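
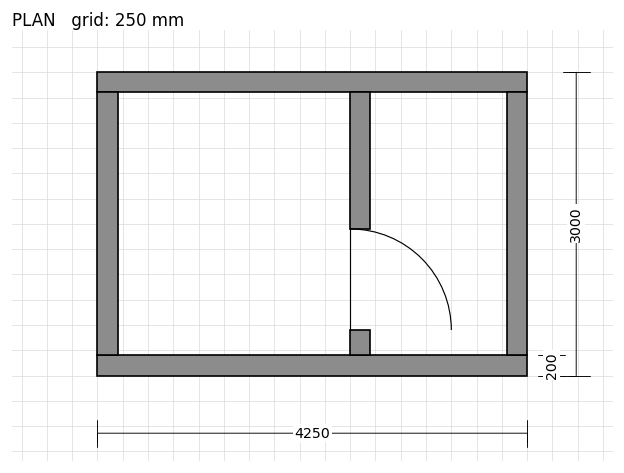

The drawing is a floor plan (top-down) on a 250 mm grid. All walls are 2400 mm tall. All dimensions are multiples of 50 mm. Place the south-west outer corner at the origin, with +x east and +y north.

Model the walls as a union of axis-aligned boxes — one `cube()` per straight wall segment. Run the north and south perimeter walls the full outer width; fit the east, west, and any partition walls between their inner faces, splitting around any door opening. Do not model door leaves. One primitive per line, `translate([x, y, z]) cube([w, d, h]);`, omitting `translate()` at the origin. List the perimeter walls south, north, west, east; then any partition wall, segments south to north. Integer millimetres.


cube([4250, 200, 2400]);
translate([0, 2800, 0]) cube([4250, 200, 2400]);
translate([0, 200, 0]) cube([200, 2600, 2400]);
translate([4050, 200, 0]) cube([200, 2600, 2400]);
translate([2500, 200, 0]) cube([200, 250, 2400]);
translate([2500, 1450, 0]) cube([200, 1350, 2400]);


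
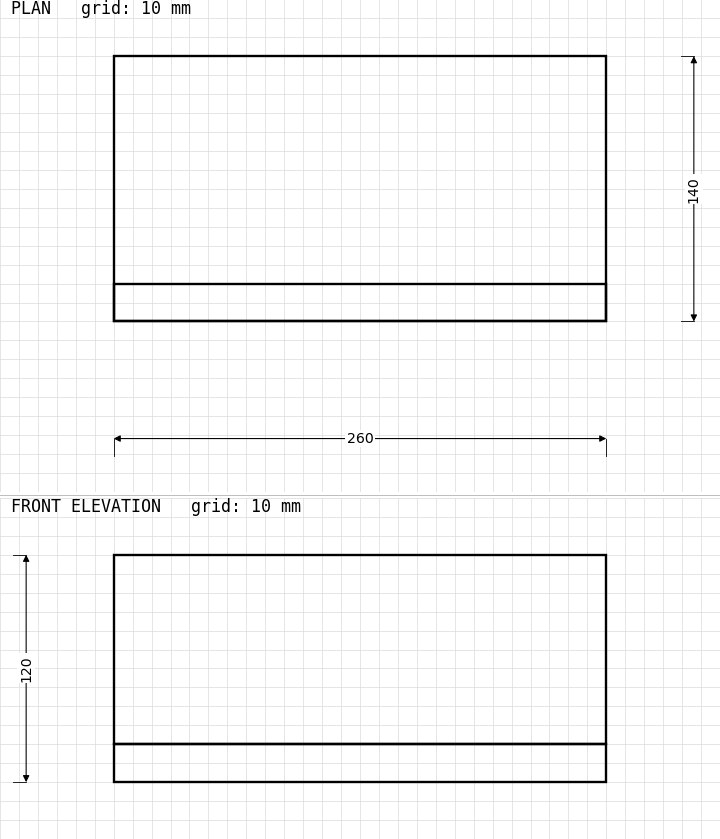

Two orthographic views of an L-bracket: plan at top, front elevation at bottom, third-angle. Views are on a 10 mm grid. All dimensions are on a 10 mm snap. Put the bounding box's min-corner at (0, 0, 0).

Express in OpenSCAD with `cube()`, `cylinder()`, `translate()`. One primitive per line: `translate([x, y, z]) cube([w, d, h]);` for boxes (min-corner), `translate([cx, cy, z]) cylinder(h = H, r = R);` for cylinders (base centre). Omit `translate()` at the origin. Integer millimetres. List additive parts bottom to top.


cube([260, 140, 20]);
translate([0, 0, 20]) cube([260, 20, 100]);


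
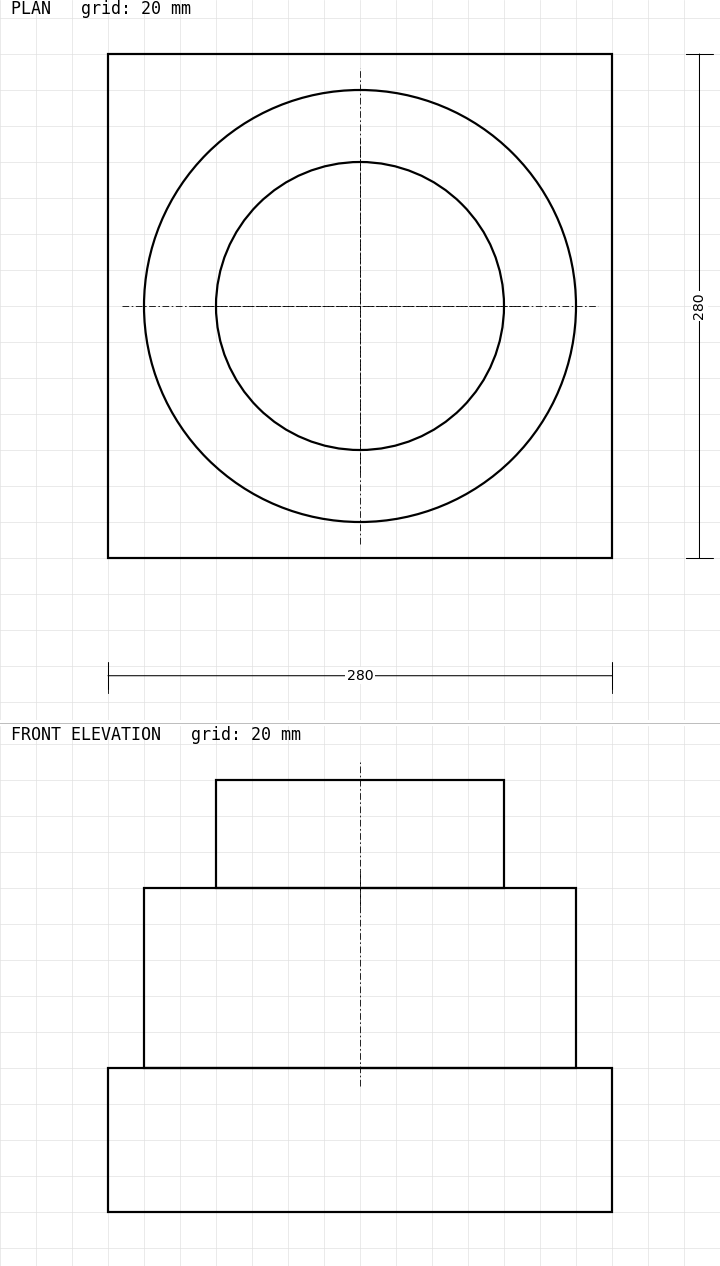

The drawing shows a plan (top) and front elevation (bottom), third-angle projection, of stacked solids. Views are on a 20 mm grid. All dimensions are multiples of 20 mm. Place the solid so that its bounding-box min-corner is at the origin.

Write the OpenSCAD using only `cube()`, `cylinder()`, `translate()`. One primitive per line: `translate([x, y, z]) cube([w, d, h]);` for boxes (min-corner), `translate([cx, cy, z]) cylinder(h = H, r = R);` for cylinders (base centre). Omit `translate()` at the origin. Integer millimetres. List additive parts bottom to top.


cube([280, 280, 80]);
translate([140, 140, 80]) cylinder(h = 100, r = 120);
translate([140, 140, 180]) cylinder(h = 60, r = 80);


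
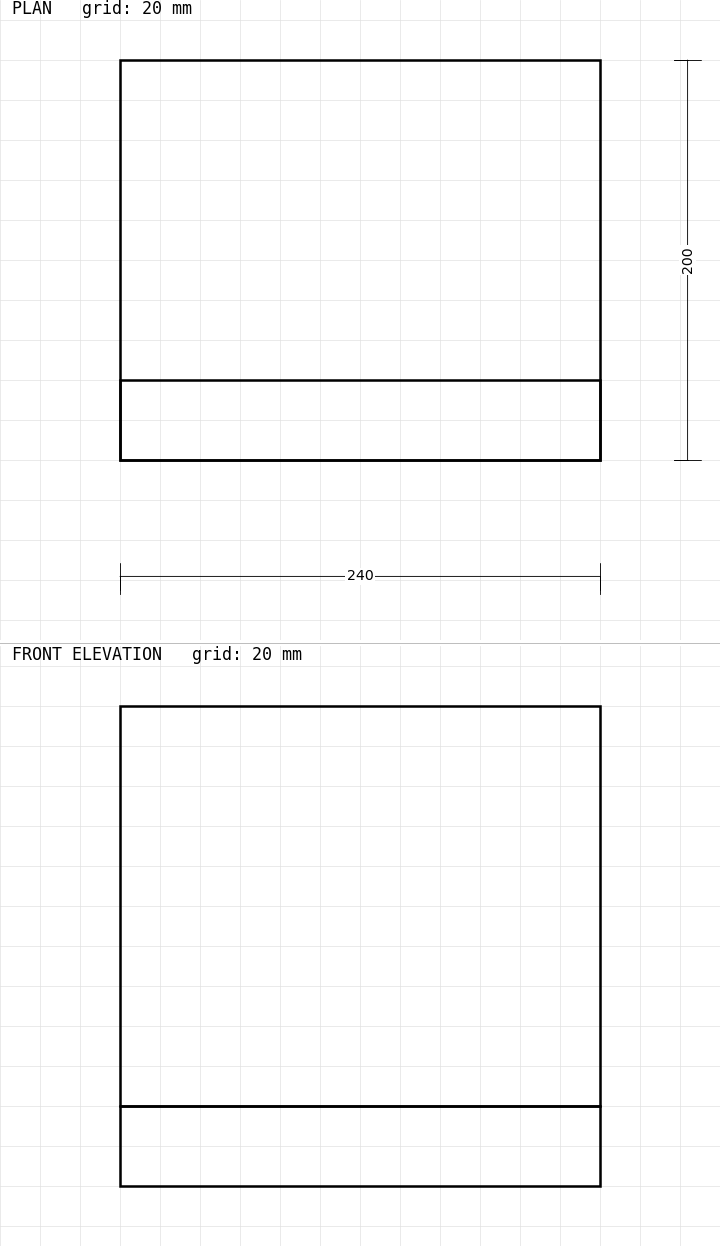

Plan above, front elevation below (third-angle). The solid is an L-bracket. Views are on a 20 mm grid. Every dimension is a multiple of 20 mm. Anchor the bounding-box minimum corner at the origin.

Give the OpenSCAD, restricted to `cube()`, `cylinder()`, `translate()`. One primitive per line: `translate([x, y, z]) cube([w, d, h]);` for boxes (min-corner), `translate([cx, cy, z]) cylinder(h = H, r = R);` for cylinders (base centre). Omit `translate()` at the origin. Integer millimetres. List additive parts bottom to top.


cube([240, 200, 40]);
translate([0, 0, 40]) cube([240, 40, 200]);


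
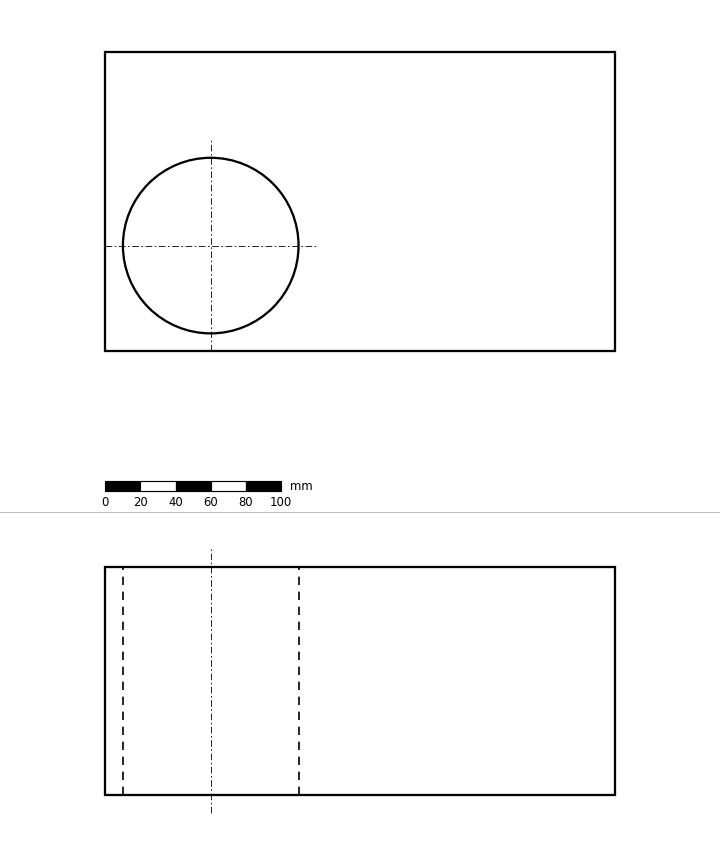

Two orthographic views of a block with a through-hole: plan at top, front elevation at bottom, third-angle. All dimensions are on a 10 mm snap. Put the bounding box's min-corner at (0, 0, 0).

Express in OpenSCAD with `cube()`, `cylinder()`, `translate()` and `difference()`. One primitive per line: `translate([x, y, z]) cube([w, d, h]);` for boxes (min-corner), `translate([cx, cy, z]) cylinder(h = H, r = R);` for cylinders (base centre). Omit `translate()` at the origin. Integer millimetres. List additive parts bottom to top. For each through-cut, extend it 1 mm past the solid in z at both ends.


difference() {
  cube([290, 170, 130]);
  translate([60, 60, -1]) cylinder(h = 132, r = 50);
}


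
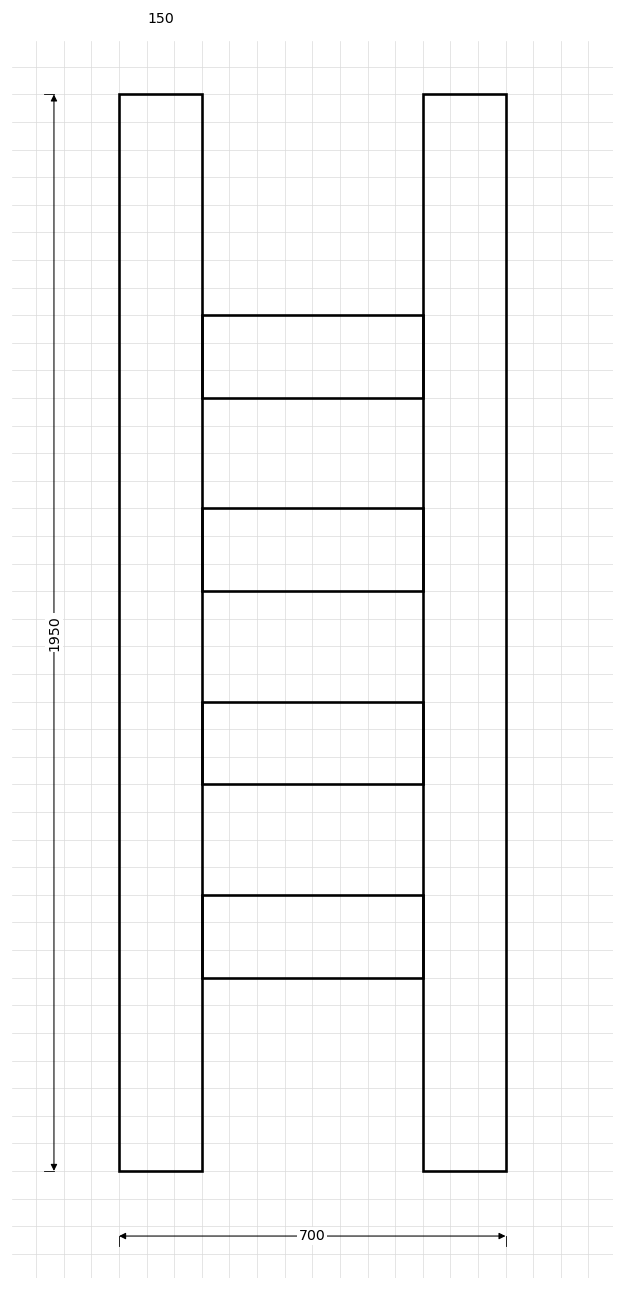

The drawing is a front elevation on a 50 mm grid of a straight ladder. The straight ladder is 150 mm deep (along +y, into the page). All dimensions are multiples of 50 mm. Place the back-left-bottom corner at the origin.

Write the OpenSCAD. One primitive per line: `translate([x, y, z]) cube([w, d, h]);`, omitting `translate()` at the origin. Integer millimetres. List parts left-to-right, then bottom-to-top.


cube([150, 150, 1950]);
translate([150, 0, 350]) cube([400, 150, 150]);
translate([150, 0, 700]) cube([400, 150, 150]);
translate([150, 0, 1050]) cube([400, 150, 150]);
translate([150, 0, 1400]) cube([400, 150, 150]);
translate([550, 0, 0]) cube([150, 150, 1950]);


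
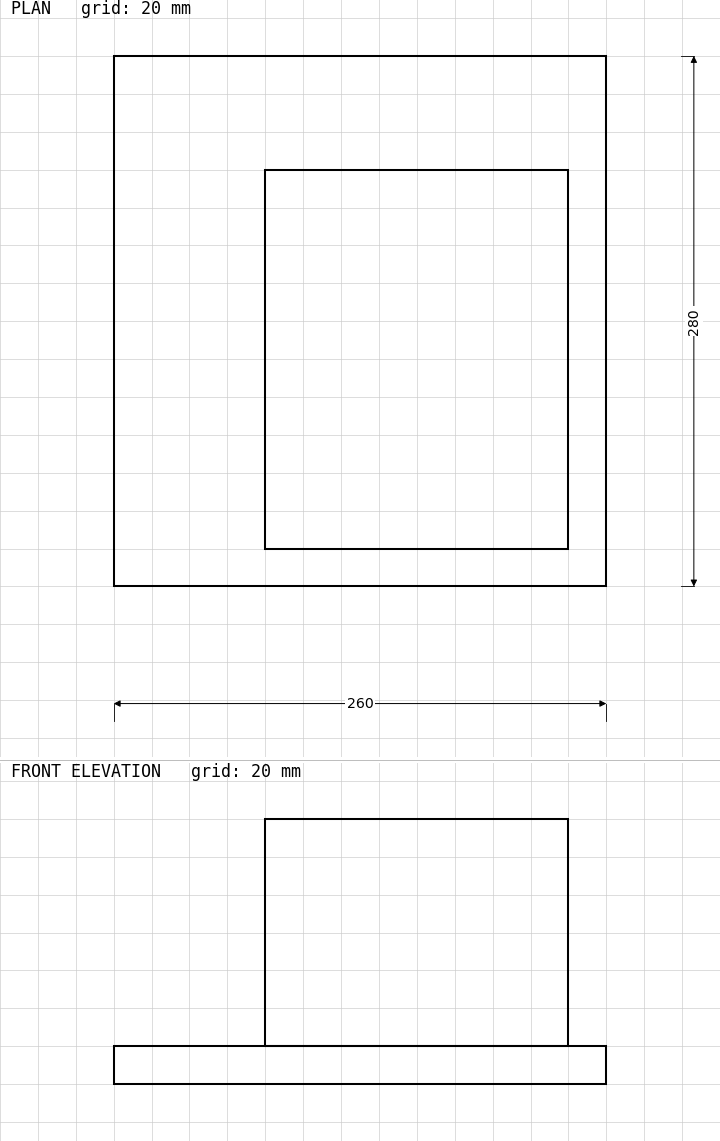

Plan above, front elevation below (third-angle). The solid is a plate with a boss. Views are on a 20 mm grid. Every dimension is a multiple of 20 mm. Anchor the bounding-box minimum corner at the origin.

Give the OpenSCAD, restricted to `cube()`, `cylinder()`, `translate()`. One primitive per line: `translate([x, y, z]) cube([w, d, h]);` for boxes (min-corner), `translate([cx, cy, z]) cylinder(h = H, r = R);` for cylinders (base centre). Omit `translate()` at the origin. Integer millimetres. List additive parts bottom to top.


cube([260, 280, 20]);
translate([80, 20, 20]) cube([160, 200, 120]);


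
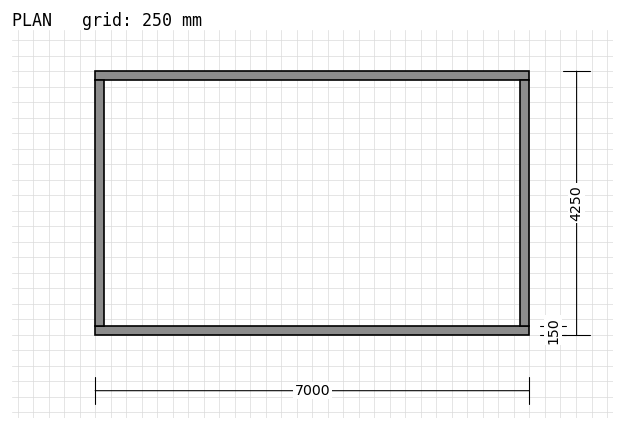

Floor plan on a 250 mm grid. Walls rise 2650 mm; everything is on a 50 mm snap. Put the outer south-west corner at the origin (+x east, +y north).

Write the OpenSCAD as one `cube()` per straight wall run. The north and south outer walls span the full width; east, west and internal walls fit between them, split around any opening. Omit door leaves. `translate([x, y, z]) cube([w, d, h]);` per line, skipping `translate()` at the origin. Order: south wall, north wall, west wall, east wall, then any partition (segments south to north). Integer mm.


cube([7000, 150, 2650]);
translate([0, 4100, 0]) cube([7000, 150, 2650]);
translate([0, 150, 0]) cube([150, 3950, 2650]);
translate([6850, 150, 0]) cube([150, 3950, 2650]);


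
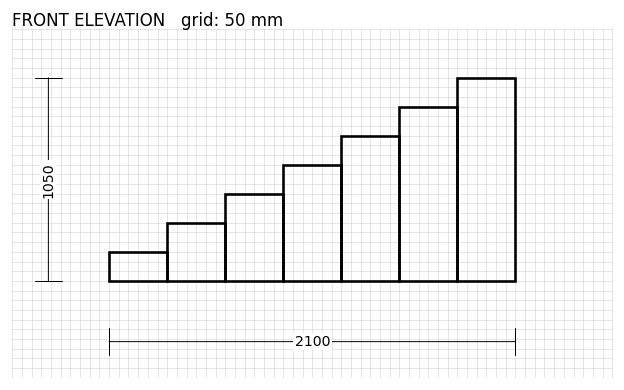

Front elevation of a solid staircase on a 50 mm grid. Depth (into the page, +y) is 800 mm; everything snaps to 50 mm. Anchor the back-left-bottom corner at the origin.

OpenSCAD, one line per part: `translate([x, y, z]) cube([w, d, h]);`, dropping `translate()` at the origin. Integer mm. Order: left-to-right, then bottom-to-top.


cube([300, 800, 150]);
translate([300, 0, 0]) cube([300, 800, 300]);
translate([600, 0, 0]) cube([300, 800, 450]);
translate([900, 0, 0]) cube([300, 800, 600]);
translate([1200, 0, 0]) cube([300, 800, 750]);
translate([1500, 0, 0]) cube([300, 800, 900]);
translate([1800, 0, 0]) cube([300, 800, 1050]);


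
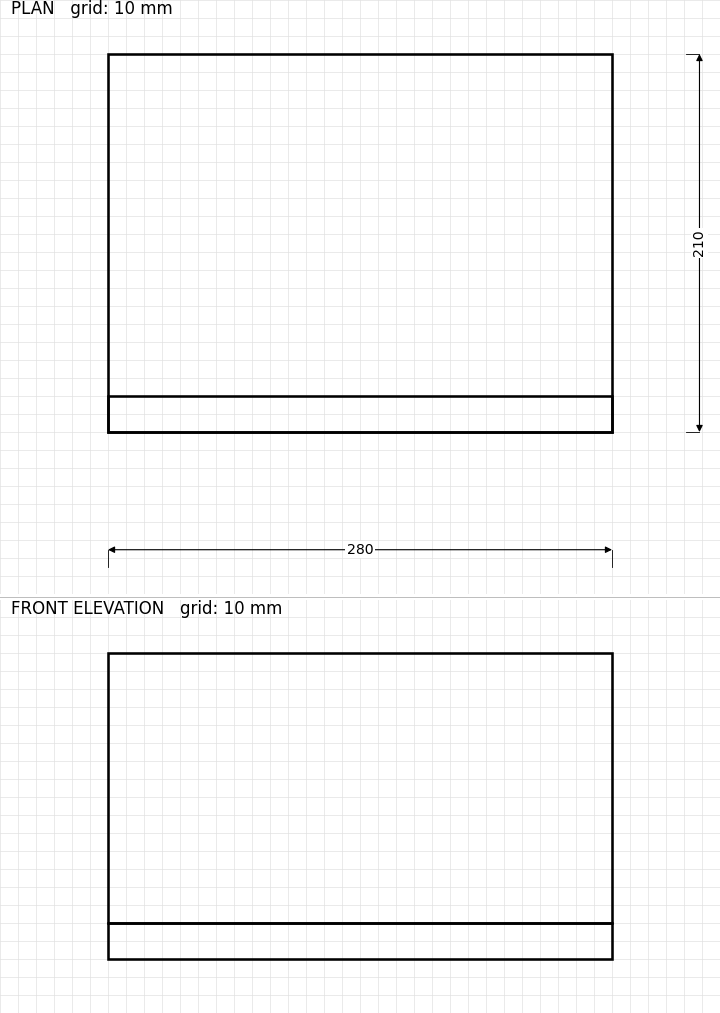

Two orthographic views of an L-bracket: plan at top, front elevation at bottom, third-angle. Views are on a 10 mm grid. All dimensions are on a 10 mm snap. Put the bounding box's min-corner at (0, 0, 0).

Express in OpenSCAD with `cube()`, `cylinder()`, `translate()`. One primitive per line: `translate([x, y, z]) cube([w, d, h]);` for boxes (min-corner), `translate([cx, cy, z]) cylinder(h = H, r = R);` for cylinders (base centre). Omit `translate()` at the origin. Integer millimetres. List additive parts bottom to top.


cube([280, 210, 20]);
translate([0, 0, 20]) cube([280, 20, 150]);


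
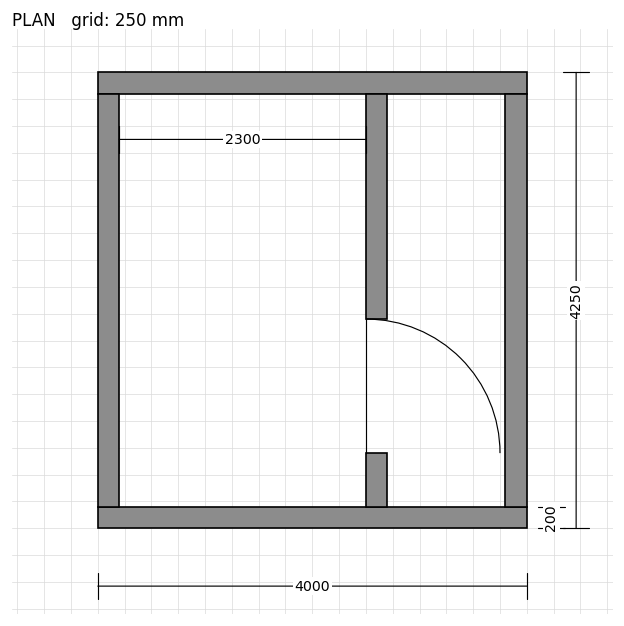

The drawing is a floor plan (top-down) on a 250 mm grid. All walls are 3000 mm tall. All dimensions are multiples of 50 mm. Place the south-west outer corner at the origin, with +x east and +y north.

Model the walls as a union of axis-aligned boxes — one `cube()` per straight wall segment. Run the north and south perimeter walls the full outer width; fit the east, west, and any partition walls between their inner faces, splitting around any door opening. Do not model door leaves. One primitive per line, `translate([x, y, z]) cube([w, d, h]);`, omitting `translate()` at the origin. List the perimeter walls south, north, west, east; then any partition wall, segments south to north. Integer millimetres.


cube([4000, 200, 3000]);
translate([0, 4050, 0]) cube([4000, 200, 3000]);
translate([0, 200, 0]) cube([200, 3850, 3000]);
translate([3800, 200, 0]) cube([200, 3850, 3000]);
translate([2500, 200, 0]) cube([200, 500, 3000]);
translate([2500, 1950, 0]) cube([200, 2100, 3000]);


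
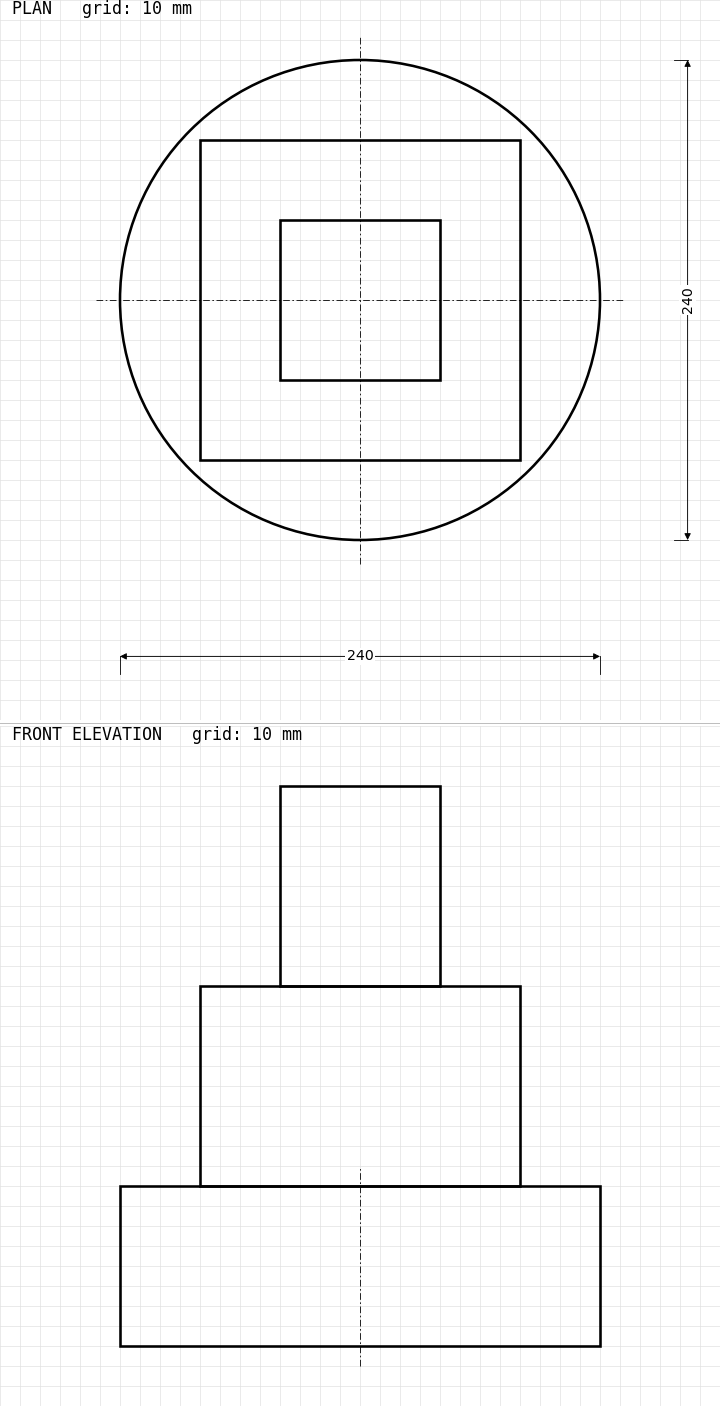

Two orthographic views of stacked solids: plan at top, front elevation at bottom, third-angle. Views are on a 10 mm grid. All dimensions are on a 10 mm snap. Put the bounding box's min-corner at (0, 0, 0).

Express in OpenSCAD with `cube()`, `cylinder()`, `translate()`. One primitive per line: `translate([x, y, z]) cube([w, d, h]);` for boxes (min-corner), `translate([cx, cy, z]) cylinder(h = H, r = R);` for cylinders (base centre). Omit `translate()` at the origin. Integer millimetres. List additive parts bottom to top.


translate([120, 120, 0]) cylinder(h = 80, r = 120);
translate([40, 40, 80]) cube([160, 160, 100]);
translate([80, 80, 180]) cube([80, 80, 100]);


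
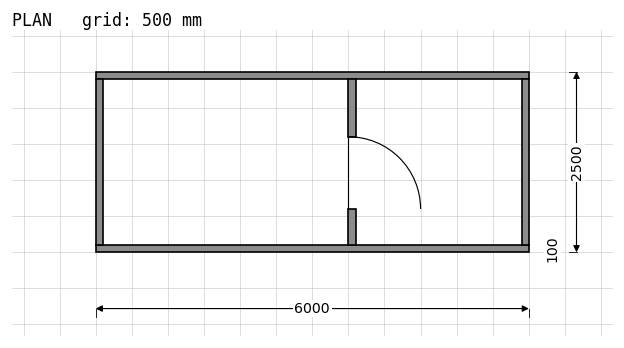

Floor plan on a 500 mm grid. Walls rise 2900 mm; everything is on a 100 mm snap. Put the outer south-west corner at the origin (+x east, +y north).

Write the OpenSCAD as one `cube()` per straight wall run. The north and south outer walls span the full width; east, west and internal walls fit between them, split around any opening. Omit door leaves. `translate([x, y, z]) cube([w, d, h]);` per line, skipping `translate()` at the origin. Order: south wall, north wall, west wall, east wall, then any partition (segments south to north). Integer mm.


cube([6000, 100, 2900]);
translate([0, 2400, 0]) cube([6000, 100, 2900]);
translate([0, 100, 0]) cube([100, 2300, 2900]);
translate([5900, 100, 0]) cube([100, 2300, 2900]);
translate([3500, 100, 0]) cube([100, 500, 2900]);
translate([3500, 1600, 0]) cube([100, 800, 2900]);


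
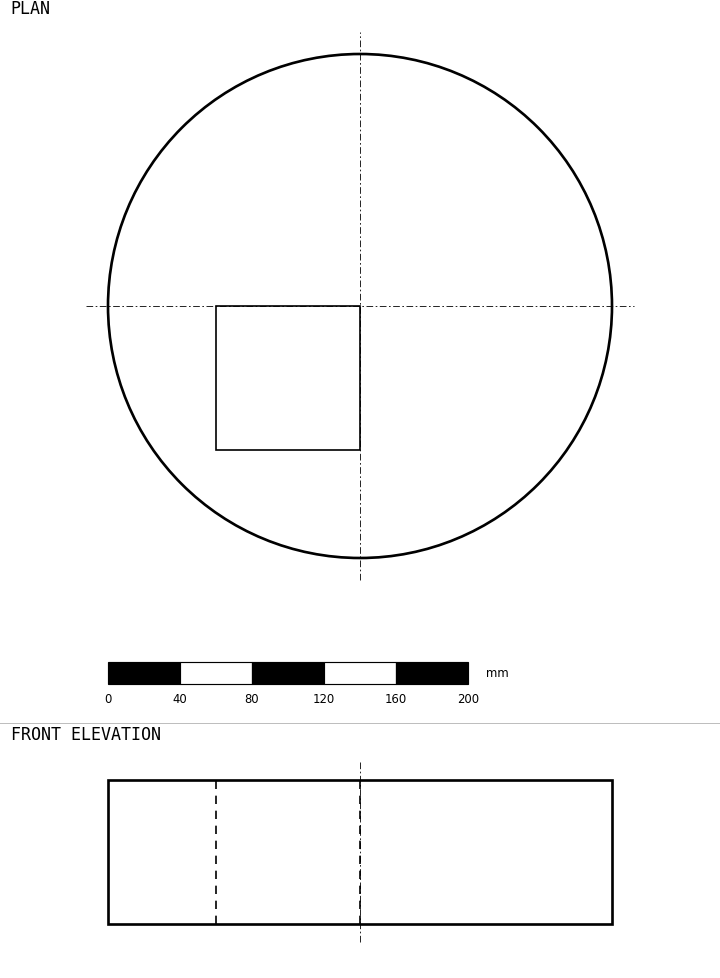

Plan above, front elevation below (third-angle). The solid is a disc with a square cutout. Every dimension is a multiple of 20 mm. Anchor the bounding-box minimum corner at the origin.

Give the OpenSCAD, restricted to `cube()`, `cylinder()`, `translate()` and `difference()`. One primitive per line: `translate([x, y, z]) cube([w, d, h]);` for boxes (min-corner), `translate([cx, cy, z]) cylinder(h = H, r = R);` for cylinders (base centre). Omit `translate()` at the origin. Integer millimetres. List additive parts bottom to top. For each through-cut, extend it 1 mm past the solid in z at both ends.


difference() {
  translate([140, 140, 0]) cylinder(h = 80, r = 140);
  translate([60, 60, -1]) cube([80, 80, 82]);
}


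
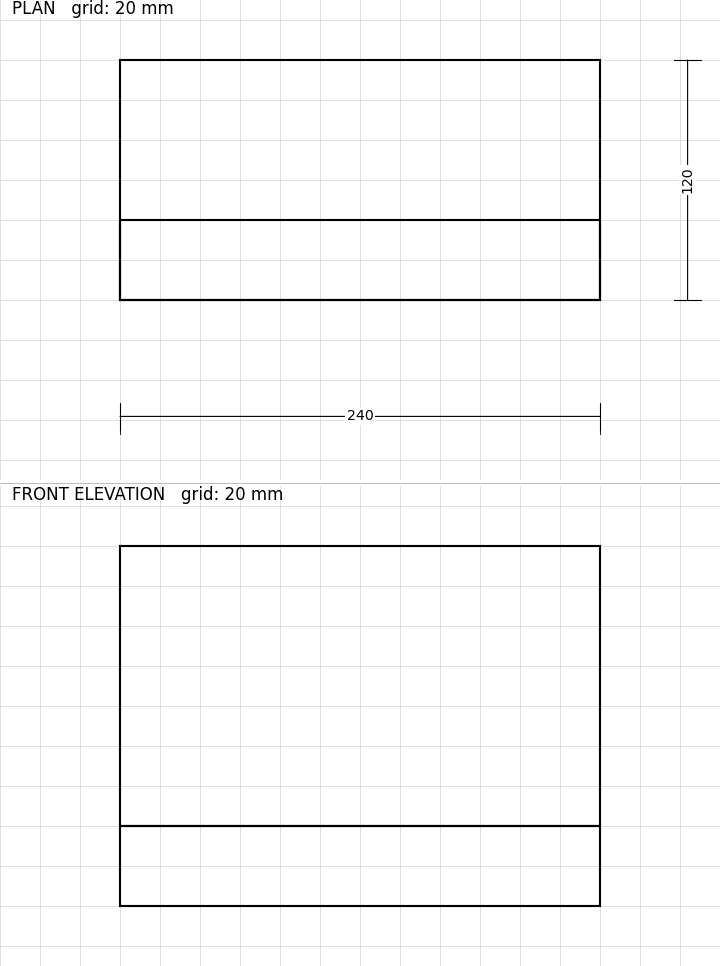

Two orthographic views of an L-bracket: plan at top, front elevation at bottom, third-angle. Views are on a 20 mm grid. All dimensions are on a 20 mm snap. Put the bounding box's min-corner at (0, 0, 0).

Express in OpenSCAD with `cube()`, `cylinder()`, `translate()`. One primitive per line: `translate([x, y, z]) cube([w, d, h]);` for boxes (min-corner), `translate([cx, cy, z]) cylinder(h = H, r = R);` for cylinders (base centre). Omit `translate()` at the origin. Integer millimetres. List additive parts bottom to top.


cube([240, 120, 40]);
translate([0, 0, 40]) cube([240, 40, 140]);


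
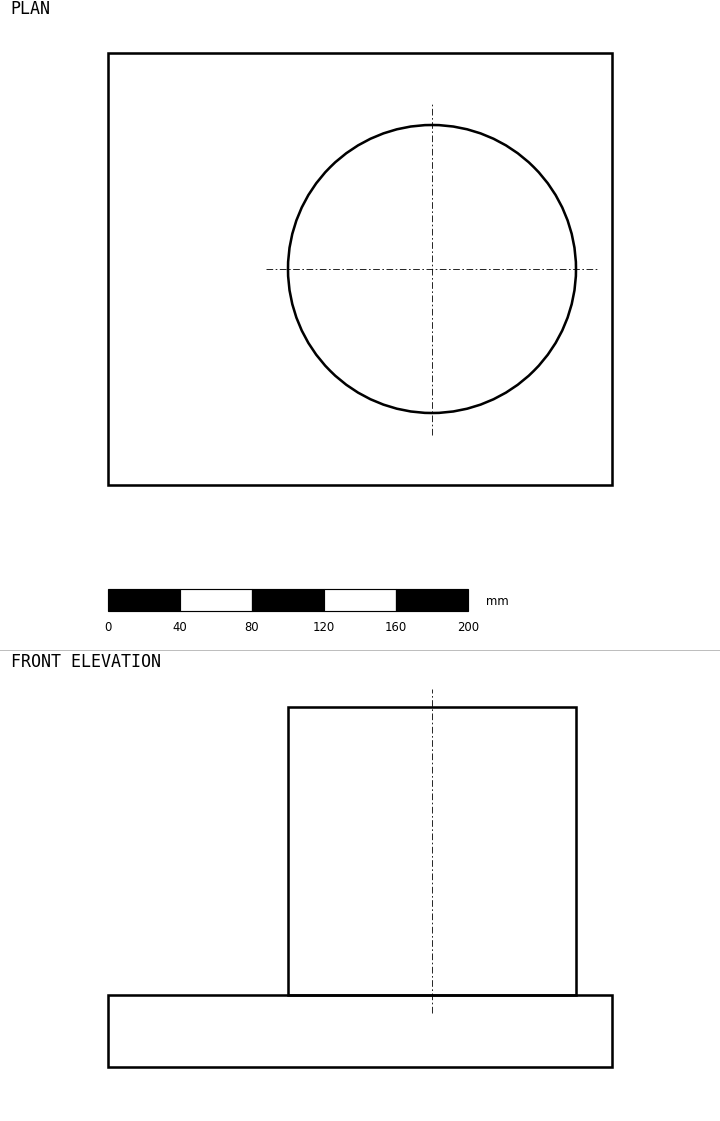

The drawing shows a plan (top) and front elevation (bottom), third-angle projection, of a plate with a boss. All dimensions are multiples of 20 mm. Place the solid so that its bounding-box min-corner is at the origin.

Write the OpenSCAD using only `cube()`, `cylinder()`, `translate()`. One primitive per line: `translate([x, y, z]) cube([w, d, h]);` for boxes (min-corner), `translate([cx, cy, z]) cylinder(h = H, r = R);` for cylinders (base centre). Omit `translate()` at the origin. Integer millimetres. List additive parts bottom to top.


cube([280, 240, 40]);
translate([180, 120, 40]) cylinder(h = 160, r = 80);


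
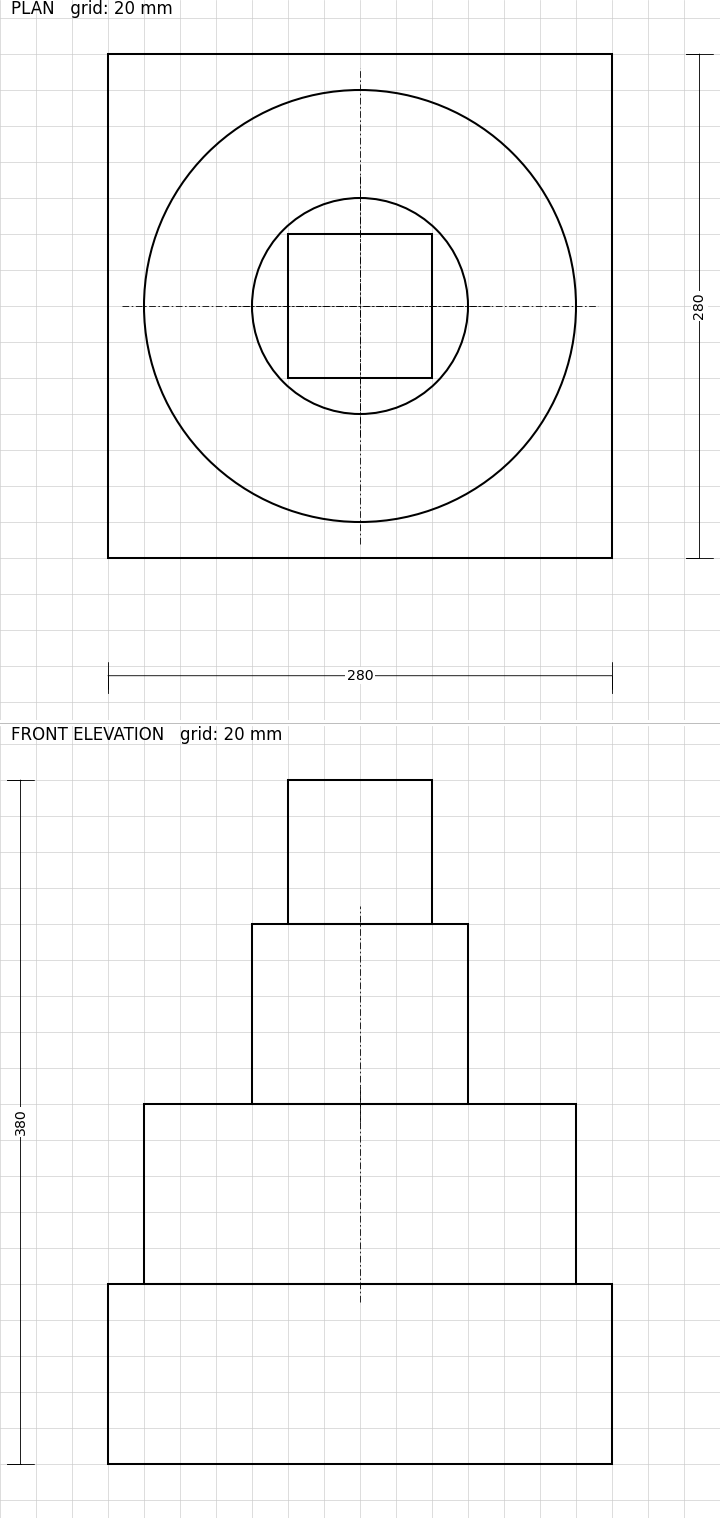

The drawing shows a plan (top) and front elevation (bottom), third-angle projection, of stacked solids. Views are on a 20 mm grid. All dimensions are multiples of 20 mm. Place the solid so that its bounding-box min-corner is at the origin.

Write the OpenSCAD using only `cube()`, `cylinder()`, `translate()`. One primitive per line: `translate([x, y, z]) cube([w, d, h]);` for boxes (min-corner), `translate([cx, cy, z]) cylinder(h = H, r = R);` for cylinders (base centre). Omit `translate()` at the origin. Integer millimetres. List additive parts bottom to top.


cube([280, 280, 100]);
translate([140, 140, 100]) cylinder(h = 100, r = 120);
translate([140, 140, 200]) cylinder(h = 100, r = 60);
translate([100, 100, 300]) cube([80, 80, 80]);


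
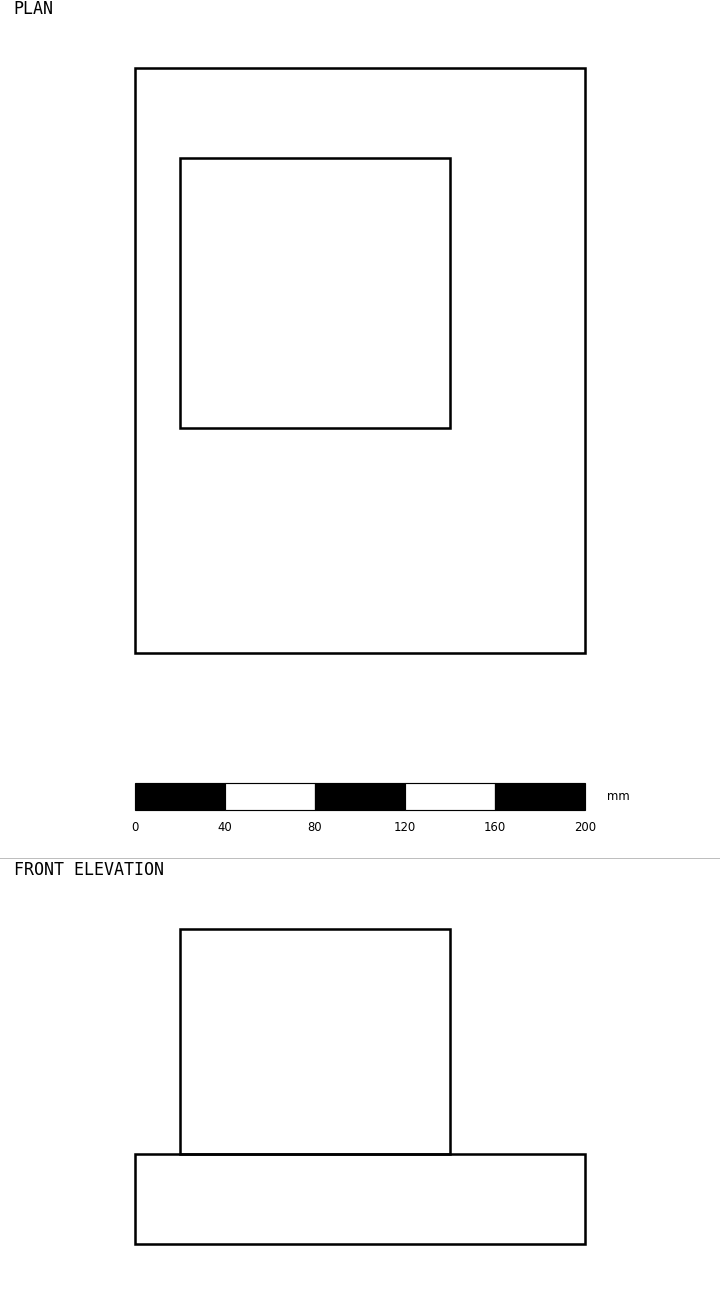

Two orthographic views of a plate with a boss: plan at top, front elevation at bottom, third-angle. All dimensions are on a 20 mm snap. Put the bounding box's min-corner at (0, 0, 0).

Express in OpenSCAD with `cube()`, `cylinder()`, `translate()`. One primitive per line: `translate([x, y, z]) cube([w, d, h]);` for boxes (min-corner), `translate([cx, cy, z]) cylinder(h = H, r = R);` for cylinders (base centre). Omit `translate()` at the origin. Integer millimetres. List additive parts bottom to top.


cube([200, 260, 40]);
translate([20, 100, 40]) cube([120, 120, 100]);


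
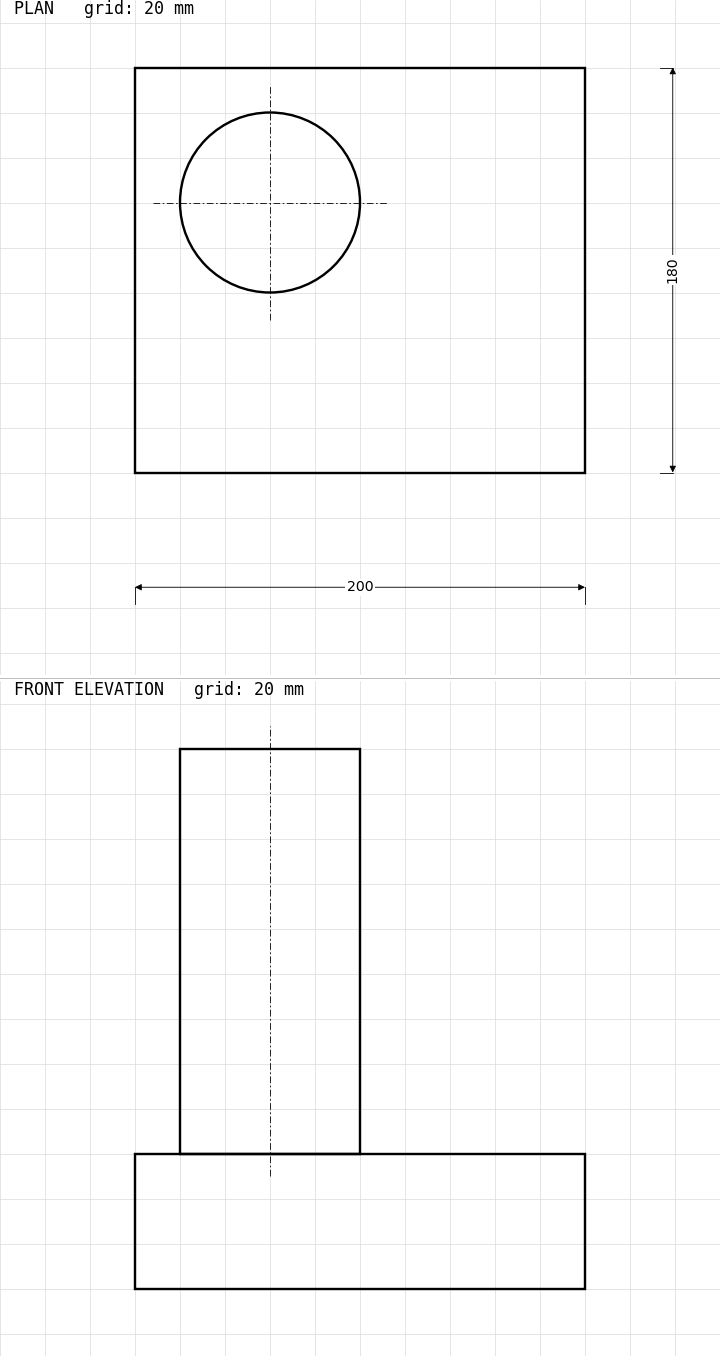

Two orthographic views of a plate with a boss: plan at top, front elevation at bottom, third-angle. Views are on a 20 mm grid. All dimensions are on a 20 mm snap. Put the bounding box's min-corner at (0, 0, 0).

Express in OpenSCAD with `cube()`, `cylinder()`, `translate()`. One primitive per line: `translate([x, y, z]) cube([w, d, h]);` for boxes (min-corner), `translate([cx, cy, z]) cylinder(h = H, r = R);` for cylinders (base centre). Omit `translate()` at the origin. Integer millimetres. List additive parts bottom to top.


cube([200, 180, 60]);
translate([60, 120, 60]) cylinder(h = 180, r = 40);


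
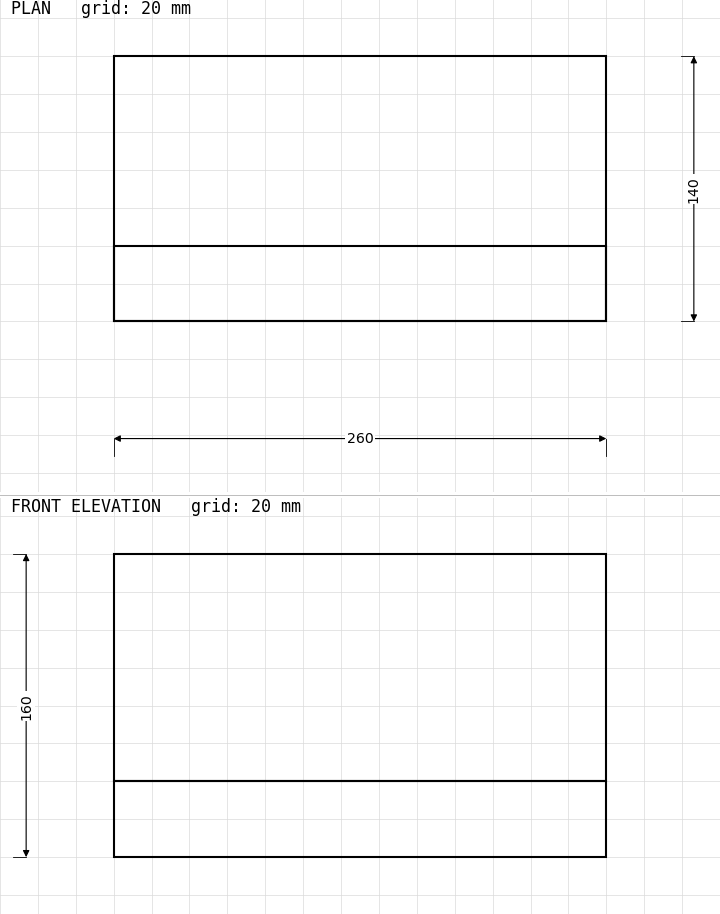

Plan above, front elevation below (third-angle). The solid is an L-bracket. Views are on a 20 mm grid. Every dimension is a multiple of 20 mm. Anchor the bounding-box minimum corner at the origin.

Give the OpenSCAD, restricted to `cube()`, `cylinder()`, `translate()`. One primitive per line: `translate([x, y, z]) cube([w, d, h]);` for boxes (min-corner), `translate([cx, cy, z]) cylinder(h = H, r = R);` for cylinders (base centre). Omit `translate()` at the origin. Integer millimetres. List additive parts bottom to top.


cube([260, 140, 40]);
translate([0, 0, 40]) cube([260, 40, 120]);


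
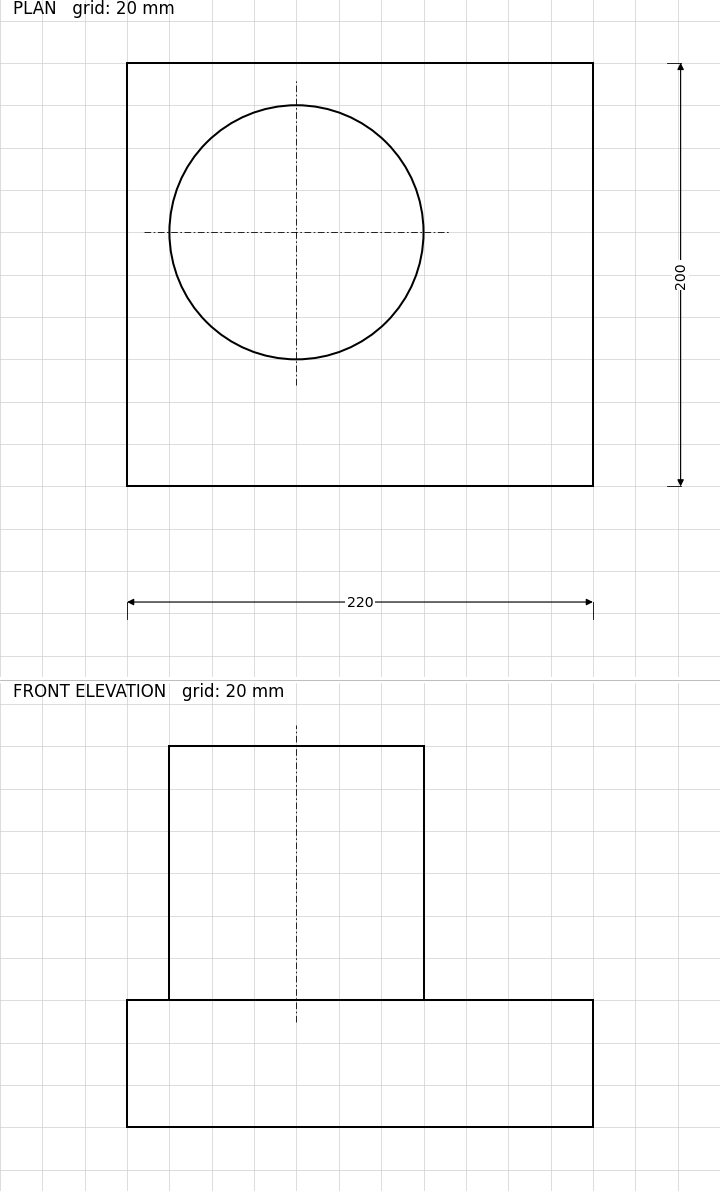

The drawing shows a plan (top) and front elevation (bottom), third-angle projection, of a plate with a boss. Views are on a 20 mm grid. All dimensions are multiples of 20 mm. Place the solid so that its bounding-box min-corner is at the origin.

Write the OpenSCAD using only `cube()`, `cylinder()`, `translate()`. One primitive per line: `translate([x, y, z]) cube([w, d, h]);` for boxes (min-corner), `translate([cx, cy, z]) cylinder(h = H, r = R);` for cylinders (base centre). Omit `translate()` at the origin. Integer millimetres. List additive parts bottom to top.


cube([220, 200, 60]);
translate([80, 120, 60]) cylinder(h = 120, r = 60);


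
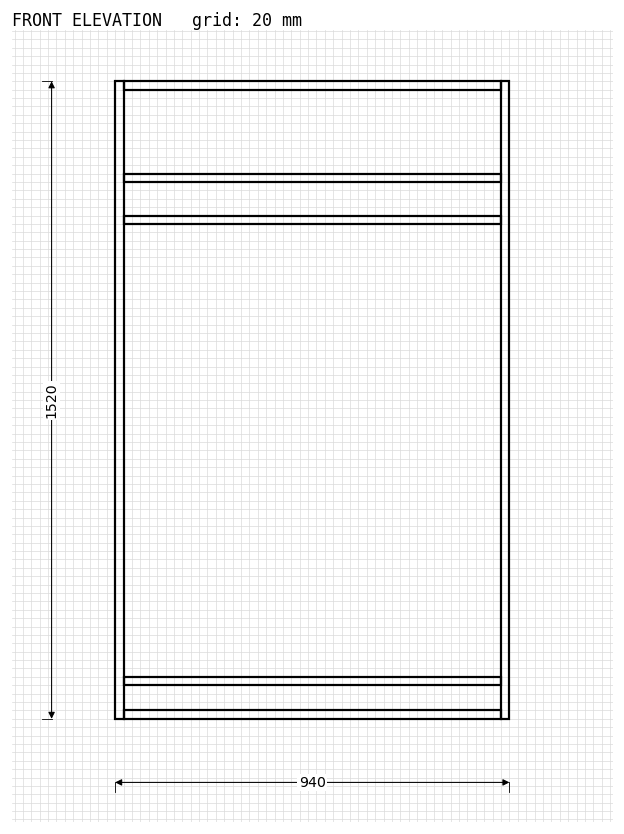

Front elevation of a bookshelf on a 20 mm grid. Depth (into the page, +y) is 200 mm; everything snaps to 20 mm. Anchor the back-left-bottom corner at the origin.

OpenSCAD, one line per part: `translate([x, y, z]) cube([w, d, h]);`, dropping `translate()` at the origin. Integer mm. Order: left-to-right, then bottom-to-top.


cube([20, 200, 1520]);
translate([20, 0, 0]) cube([900, 200, 20]);
translate([20, 0, 80]) cube([900, 200, 20]);
translate([20, 0, 1180]) cube([900, 200, 20]);
translate([20, 0, 1280]) cube([900, 200, 20]);
translate([20, 0, 1500]) cube([900, 200, 20]);
translate([920, 0, 0]) cube([20, 200, 1520]);


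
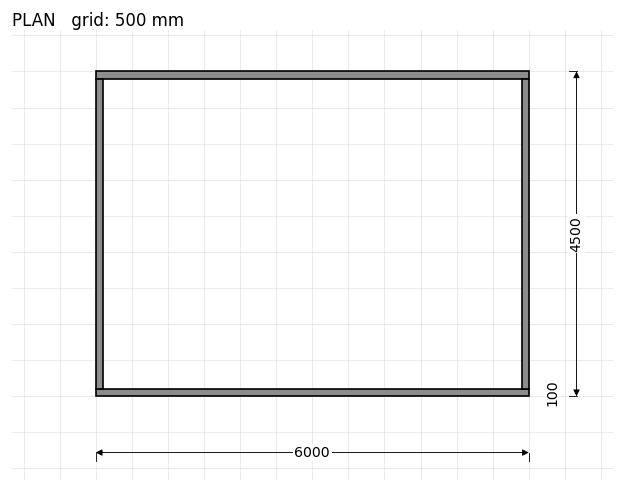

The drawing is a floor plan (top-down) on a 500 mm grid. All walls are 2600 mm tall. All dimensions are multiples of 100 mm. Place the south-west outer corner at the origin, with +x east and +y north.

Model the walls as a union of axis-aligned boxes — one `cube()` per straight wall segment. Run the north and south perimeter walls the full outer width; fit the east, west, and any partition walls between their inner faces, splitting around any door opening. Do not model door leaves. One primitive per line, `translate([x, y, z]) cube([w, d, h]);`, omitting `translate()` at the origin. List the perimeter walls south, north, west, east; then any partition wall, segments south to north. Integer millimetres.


cube([6000, 100, 2600]);
translate([0, 4400, 0]) cube([6000, 100, 2600]);
translate([0, 100, 0]) cube([100, 4300, 2600]);
translate([5900, 100, 0]) cube([100, 4300, 2600]);


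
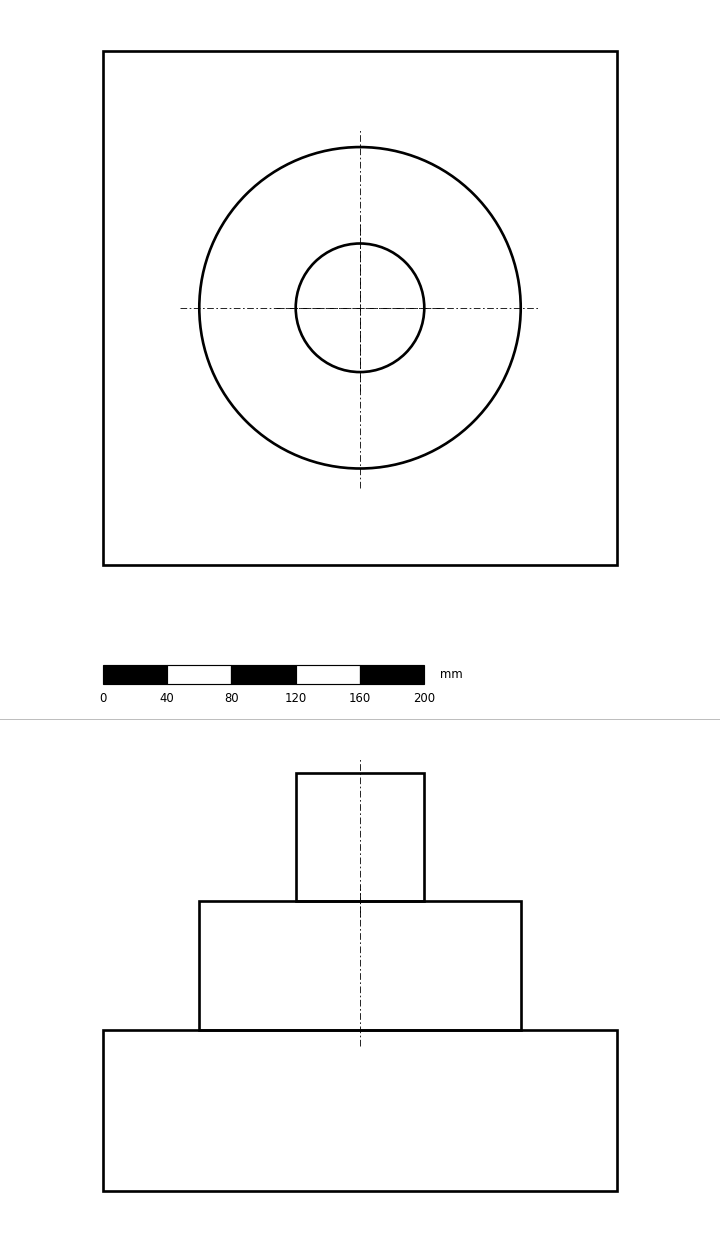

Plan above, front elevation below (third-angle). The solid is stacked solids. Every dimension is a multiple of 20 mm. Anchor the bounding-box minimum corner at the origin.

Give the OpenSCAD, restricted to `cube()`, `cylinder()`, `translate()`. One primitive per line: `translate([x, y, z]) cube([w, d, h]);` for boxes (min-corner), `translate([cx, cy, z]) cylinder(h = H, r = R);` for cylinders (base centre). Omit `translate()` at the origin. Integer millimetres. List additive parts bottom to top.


cube([320, 320, 100]);
translate([160, 160, 100]) cylinder(h = 80, r = 100);
translate([160, 160, 180]) cylinder(h = 80, r = 40);


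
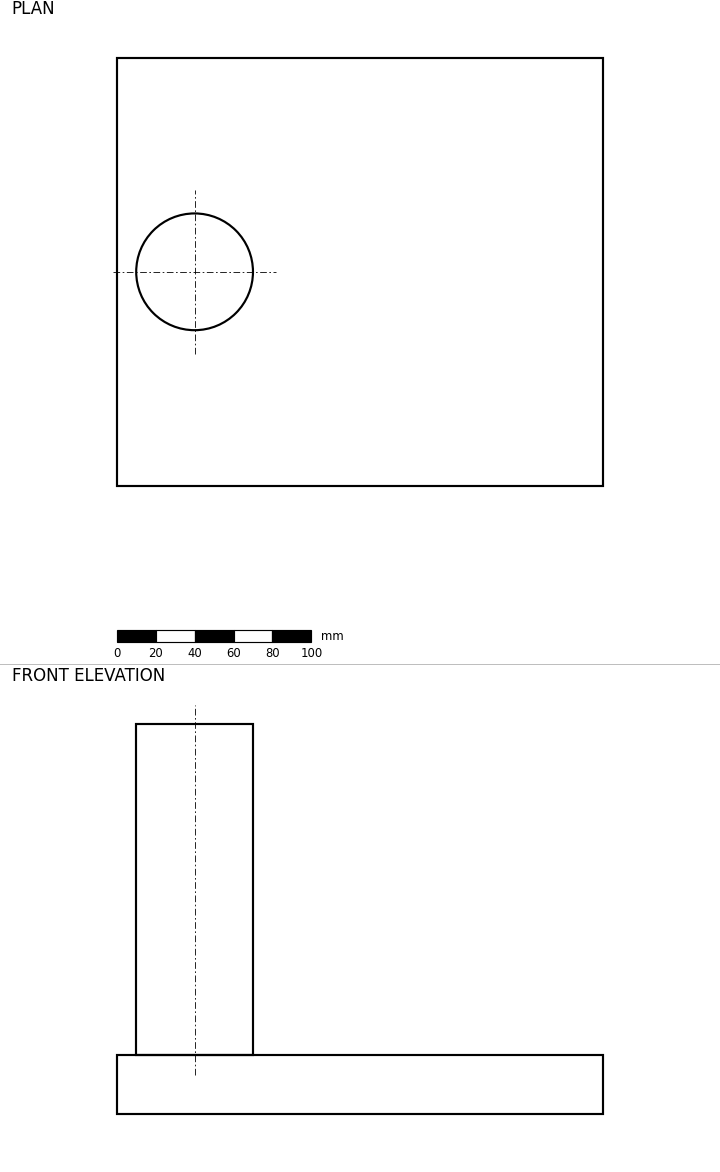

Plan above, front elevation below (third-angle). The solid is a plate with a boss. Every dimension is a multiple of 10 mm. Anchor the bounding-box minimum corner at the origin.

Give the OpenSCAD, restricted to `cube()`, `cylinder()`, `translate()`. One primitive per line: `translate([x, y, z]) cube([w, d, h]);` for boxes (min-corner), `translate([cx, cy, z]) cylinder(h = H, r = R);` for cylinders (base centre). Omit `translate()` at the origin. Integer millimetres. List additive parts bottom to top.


cube([250, 220, 30]);
translate([40, 110, 30]) cylinder(h = 170, r = 30);


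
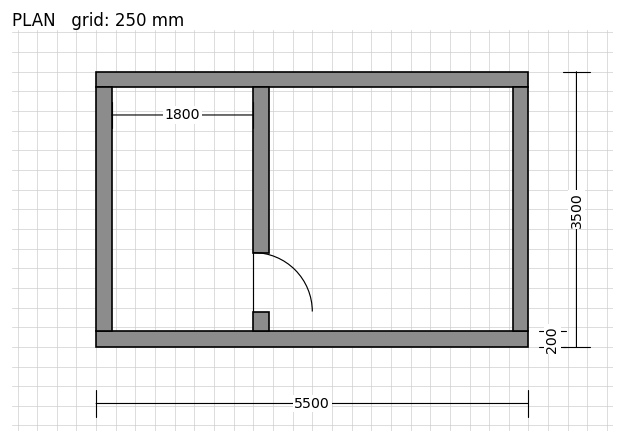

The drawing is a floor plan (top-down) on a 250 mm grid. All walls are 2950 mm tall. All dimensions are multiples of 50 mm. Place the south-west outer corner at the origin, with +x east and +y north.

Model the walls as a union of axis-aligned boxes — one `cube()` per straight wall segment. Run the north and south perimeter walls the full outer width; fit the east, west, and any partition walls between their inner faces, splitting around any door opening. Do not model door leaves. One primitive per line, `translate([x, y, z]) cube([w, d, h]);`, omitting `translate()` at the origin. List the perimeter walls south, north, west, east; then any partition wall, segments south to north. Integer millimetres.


cube([5500, 200, 2950]);
translate([0, 3300, 0]) cube([5500, 200, 2950]);
translate([0, 200, 0]) cube([200, 3100, 2950]);
translate([5300, 200, 0]) cube([200, 3100, 2950]);
translate([2000, 200, 0]) cube([200, 250, 2950]);
translate([2000, 1200, 0]) cube([200, 2100, 2950]);


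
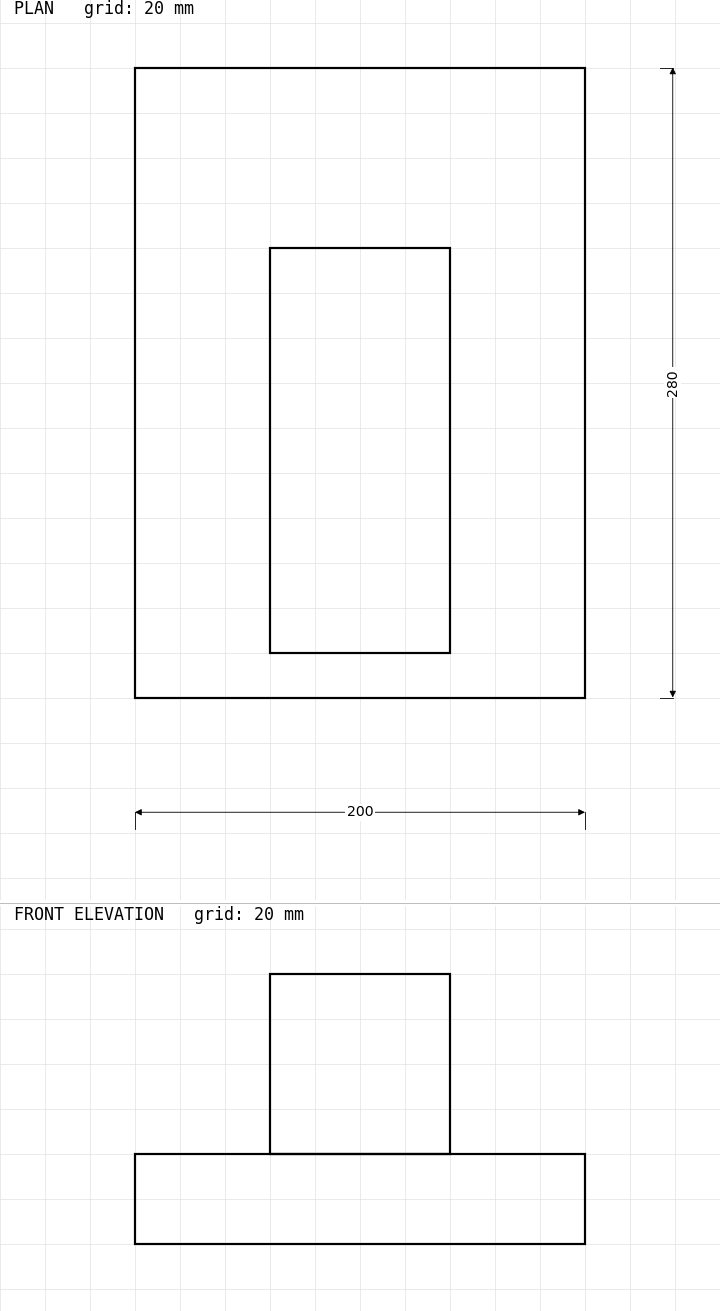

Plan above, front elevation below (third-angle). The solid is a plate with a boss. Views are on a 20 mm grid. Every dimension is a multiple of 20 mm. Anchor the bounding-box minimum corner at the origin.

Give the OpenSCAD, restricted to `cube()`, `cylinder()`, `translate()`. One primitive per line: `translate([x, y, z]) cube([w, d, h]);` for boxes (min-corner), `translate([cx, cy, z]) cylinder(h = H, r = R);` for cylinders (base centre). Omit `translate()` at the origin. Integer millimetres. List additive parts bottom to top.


cube([200, 280, 40]);
translate([60, 20, 40]) cube([80, 180, 80]);


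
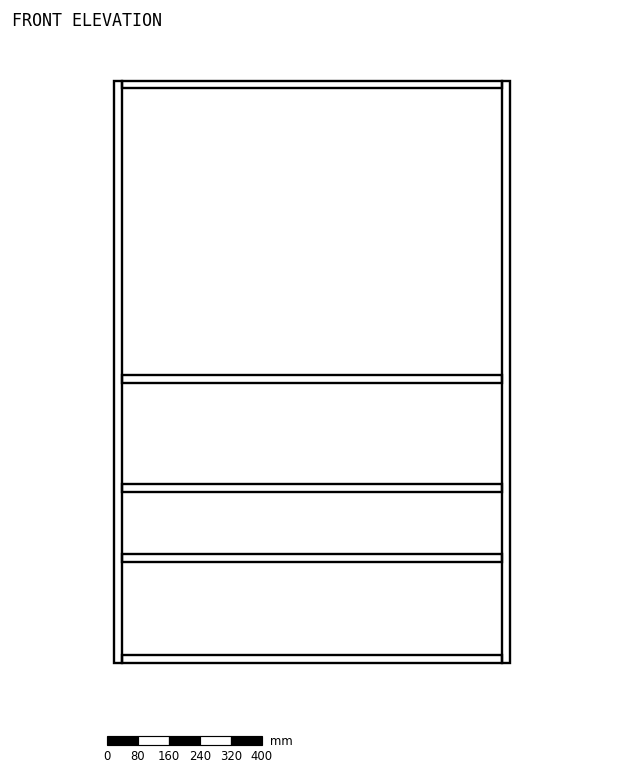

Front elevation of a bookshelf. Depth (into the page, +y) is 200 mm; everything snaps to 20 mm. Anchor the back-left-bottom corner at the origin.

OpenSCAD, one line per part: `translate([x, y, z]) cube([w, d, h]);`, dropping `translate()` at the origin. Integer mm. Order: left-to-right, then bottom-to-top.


cube([20, 200, 1500]);
translate([20, 0, 0]) cube([980, 200, 20]);
translate([20, 0, 260]) cube([980, 200, 20]);
translate([20, 0, 440]) cube([980, 200, 20]);
translate([20, 0, 720]) cube([980, 200, 20]);
translate([20, 0, 1480]) cube([980, 200, 20]);
translate([1000, 0, 0]) cube([20, 200, 1500]);


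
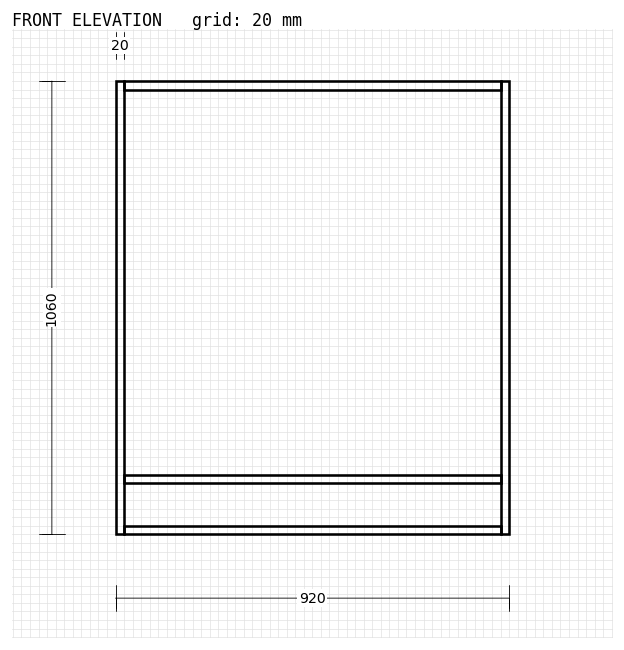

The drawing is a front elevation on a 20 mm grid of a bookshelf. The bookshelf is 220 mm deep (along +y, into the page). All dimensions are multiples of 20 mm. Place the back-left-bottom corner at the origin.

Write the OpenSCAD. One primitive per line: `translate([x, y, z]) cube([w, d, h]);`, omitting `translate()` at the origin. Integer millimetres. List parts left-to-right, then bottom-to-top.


cube([20, 220, 1060]);
translate([20, 0, 0]) cube([880, 220, 20]);
translate([20, 0, 120]) cube([880, 220, 20]);
translate([20, 0, 1040]) cube([880, 220, 20]);
translate([900, 0, 0]) cube([20, 220, 1060]);


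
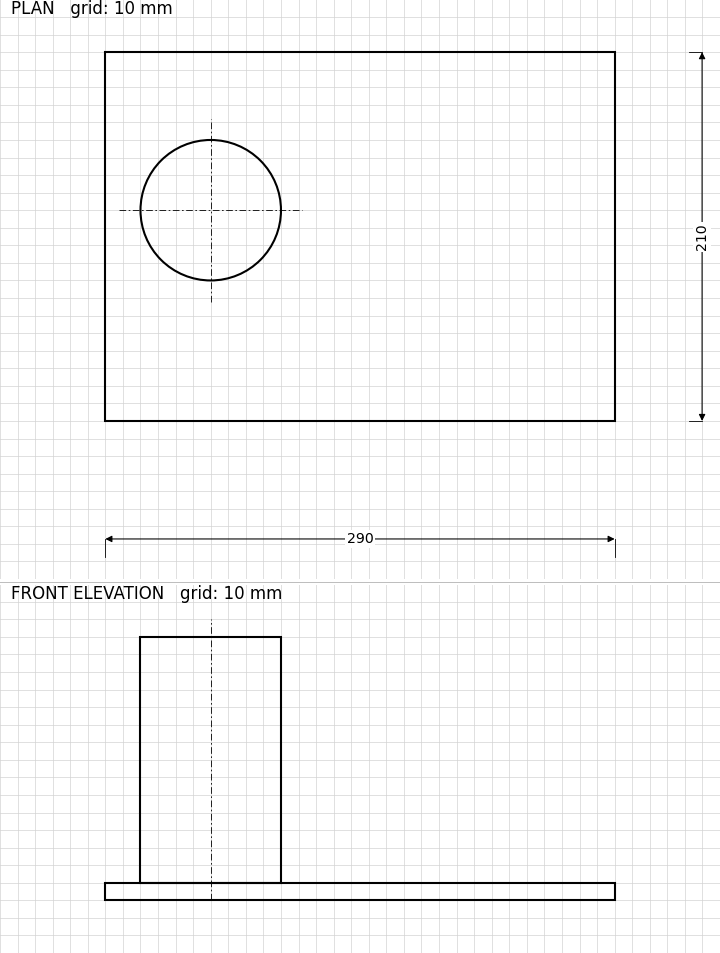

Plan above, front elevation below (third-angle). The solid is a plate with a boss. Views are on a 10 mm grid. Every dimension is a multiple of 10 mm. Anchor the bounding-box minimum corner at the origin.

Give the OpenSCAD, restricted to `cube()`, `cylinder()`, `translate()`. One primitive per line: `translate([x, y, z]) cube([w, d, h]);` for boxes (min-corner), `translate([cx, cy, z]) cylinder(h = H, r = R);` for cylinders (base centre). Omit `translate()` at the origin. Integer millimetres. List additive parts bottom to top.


cube([290, 210, 10]);
translate([60, 120, 10]) cylinder(h = 140, r = 40);


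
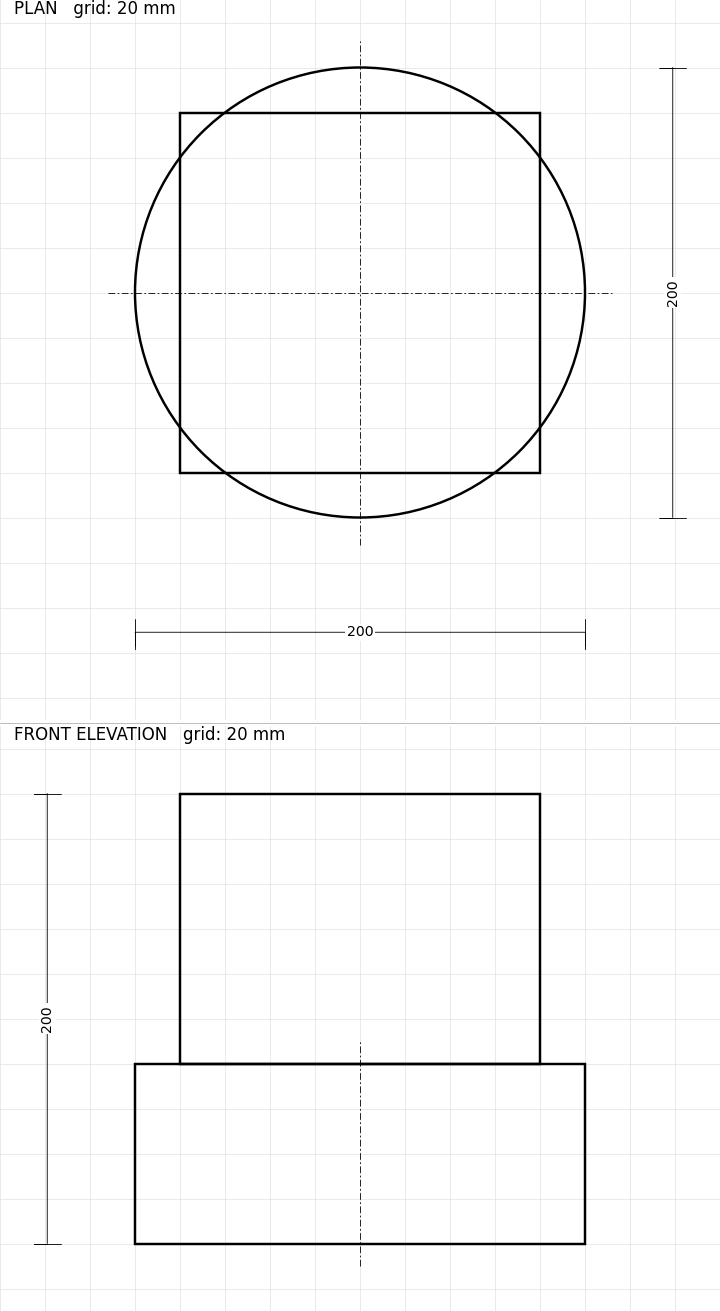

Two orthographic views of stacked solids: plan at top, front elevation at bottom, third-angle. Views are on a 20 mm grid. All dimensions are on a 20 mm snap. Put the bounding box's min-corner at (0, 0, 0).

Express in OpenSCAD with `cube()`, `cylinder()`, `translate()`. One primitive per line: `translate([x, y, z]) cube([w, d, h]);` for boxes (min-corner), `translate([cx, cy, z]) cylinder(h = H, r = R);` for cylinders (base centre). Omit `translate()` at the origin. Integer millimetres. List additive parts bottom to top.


translate([100, 100, 0]) cylinder(h = 80, r = 100);
translate([20, 20, 80]) cube([160, 160, 120]);


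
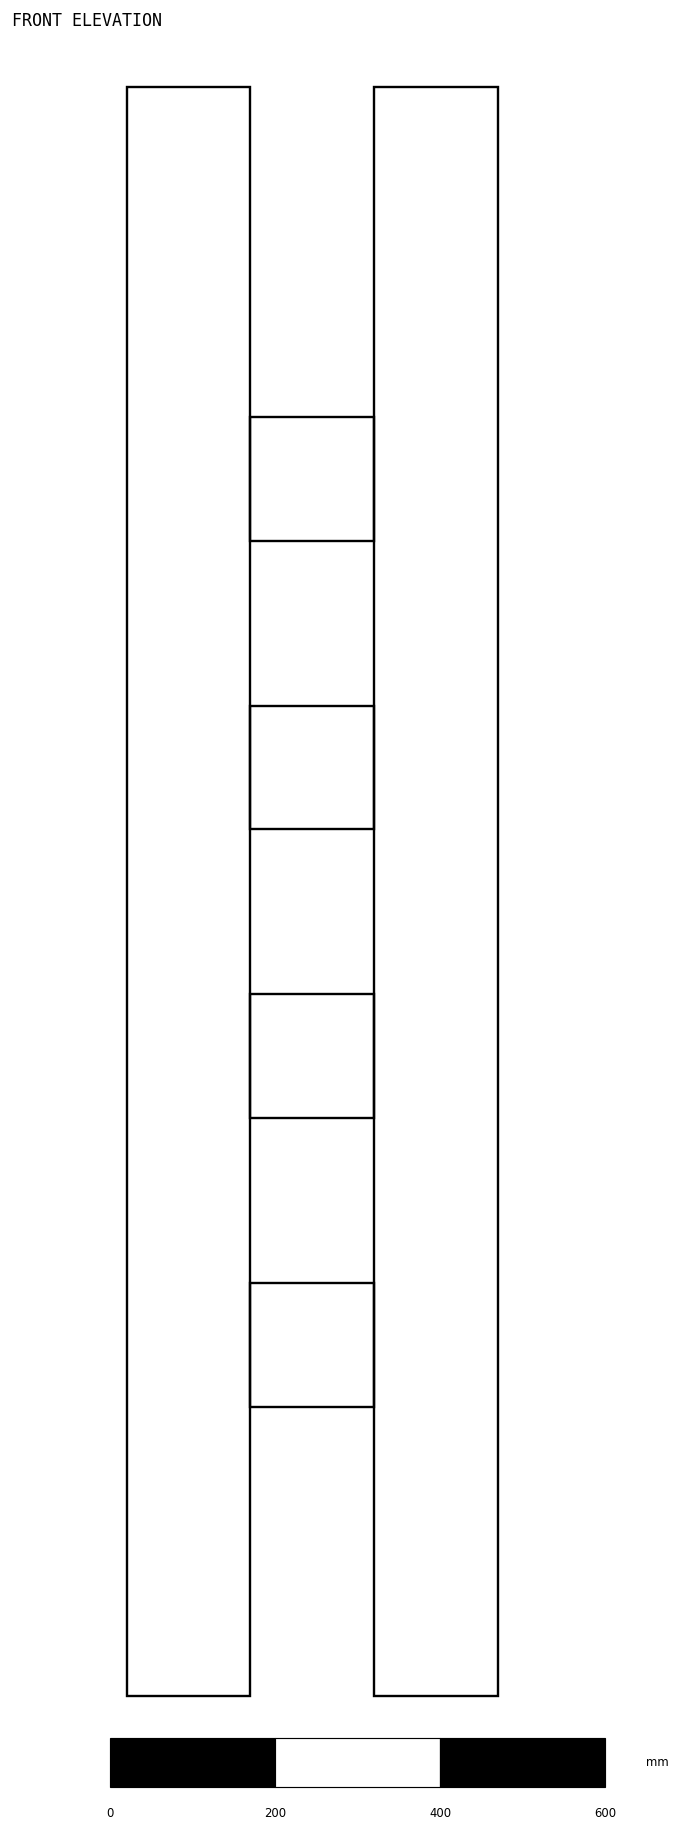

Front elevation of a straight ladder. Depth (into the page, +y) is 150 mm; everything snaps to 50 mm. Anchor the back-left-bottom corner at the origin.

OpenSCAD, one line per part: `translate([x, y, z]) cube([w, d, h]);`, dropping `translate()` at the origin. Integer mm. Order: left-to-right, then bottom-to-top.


cube([150, 150, 1950]);
translate([150, 0, 350]) cube([150, 150, 150]);
translate([150, 0, 700]) cube([150, 150, 150]);
translate([150, 0, 1050]) cube([150, 150, 150]);
translate([150, 0, 1400]) cube([150, 150, 150]);
translate([300, 0, 0]) cube([150, 150, 1950]);


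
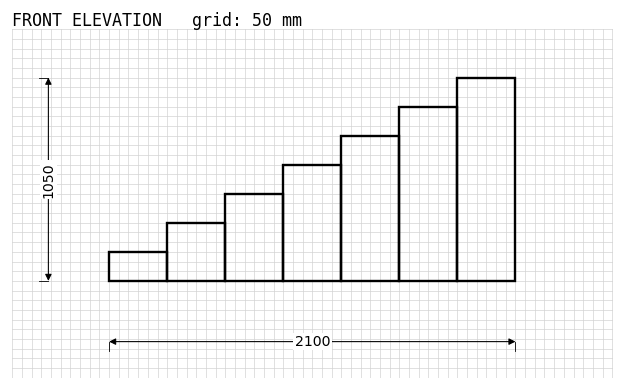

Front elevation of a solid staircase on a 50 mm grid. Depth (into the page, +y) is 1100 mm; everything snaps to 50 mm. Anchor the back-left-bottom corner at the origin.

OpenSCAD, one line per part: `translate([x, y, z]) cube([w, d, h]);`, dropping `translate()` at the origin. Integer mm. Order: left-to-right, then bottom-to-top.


cube([300, 1100, 150]);
translate([300, 0, 0]) cube([300, 1100, 300]);
translate([600, 0, 0]) cube([300, 1100, 450]);
translate([900, 0, 0]) cube([300, 1100, 600]);
translate([1200, 0, 0]) cube([300, 1100, 750]);
translate([1500, 0, 0]) cube([300, 1100, 900]);
translate([1800, 0, 0]) cube([300, 1100, 1050]);


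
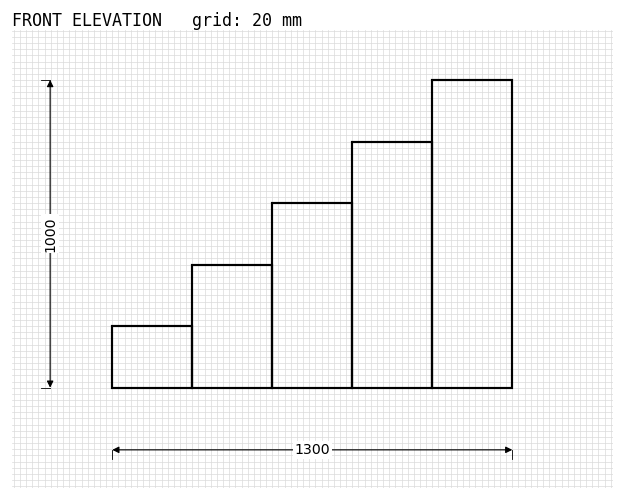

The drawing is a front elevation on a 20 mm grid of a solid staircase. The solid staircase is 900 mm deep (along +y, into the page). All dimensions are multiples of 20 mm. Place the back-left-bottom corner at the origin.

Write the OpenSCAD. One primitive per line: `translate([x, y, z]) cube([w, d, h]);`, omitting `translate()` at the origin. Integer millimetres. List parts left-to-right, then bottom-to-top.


cube([260, 900, 200]);
translate([260, 0, 0]) cube([260, 900, 400]);
translate([520, 0, 0]) cube([260, 900, 600]);
translate([780, 0, 0]) cube([260, 900, 800]);
translate([1040, 0, 0]) cube([260, 900, 1000]);
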